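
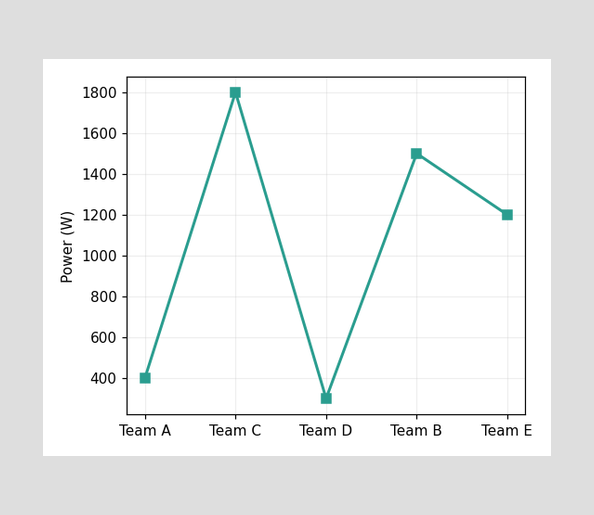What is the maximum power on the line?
1800W

The highest point is at Team C, and reading across to the y-axis gives 1800W.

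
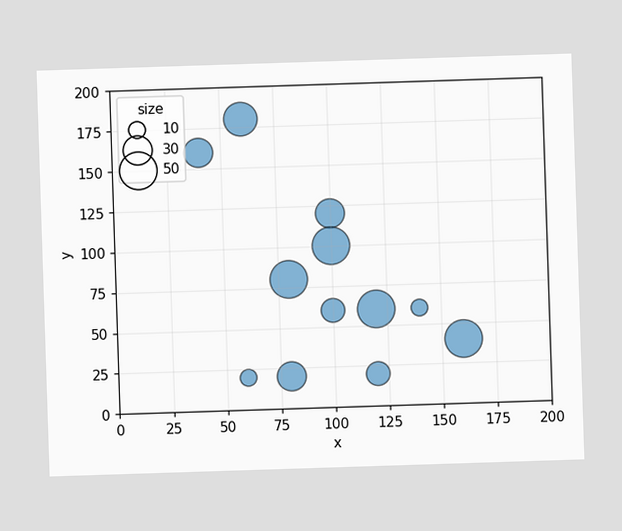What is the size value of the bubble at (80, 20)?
Matching the bubble at (80, 20) against the size legend gives 30.

30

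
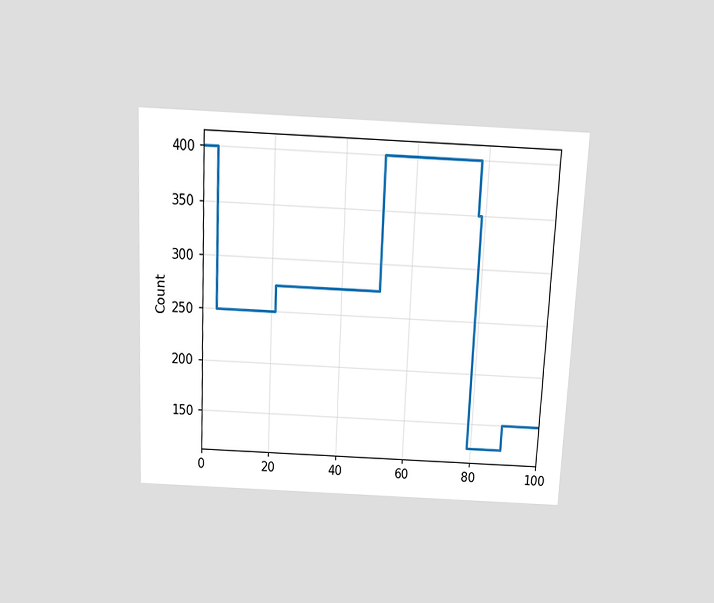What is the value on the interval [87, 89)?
125

The chart is tilted about 3° clockwise and viewed slightly from above. On [87, 89) the step sits at 125.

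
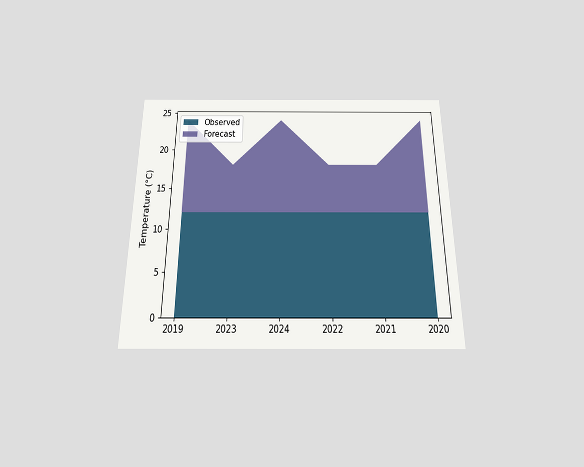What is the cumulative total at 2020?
24°C

The chart is viewed slightly from below. The stacked total at 2020 reaches 24°C.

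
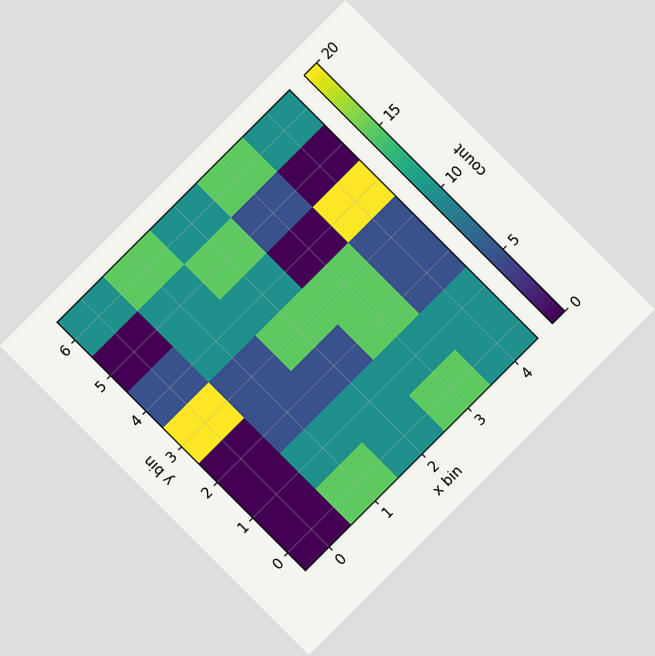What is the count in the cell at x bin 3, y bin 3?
The chart is tilted about 45° counter-clockwise. Matching the cell (3, 3) against the colorbar gives 15.

15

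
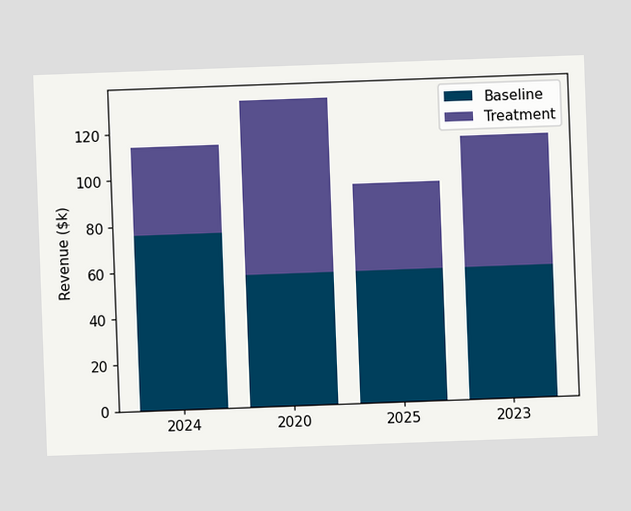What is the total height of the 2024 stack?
The chart is tilted about 2° counter-clockwise. The 2024 stack's top reaches $114k on the y-axis.

$114k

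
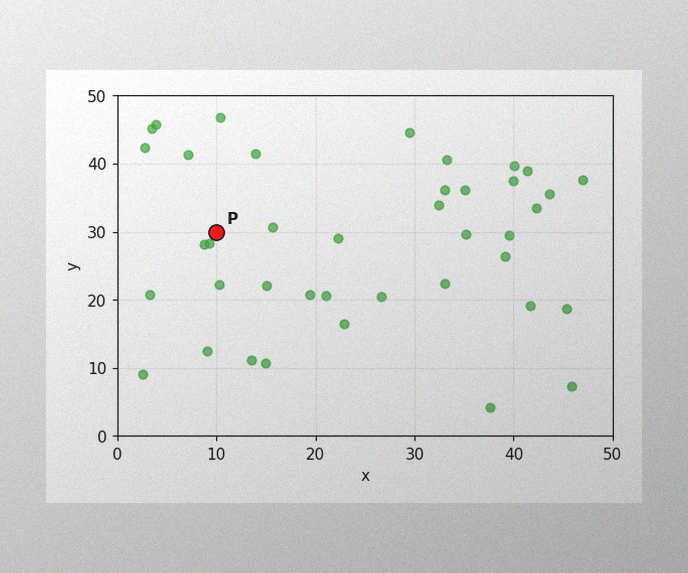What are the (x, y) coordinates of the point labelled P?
(10, 30)

The image has some photo noise and uneven lighting. Following the gridlines from P to each axis, P sits at (10, 30).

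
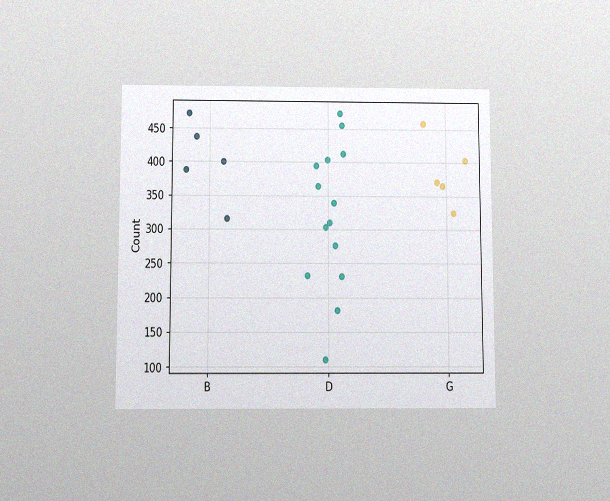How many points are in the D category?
14

The chart is viewed slightly from below, with some photo noise. Counting the markers in the D column gives 14.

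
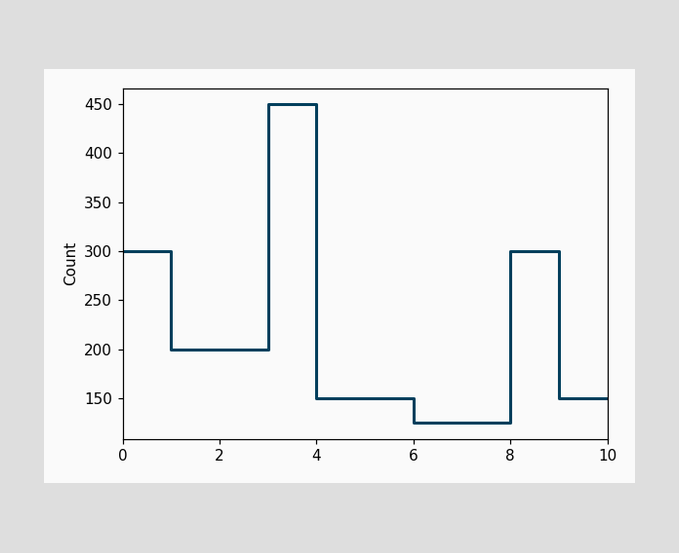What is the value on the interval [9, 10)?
On [9, 10) the step sits at 150.

150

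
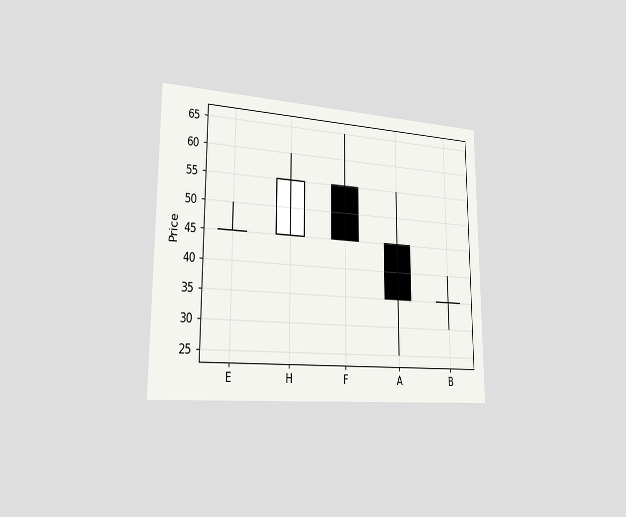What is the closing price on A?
The chart is viewed slightly from the left. The A candle closes at 35.

35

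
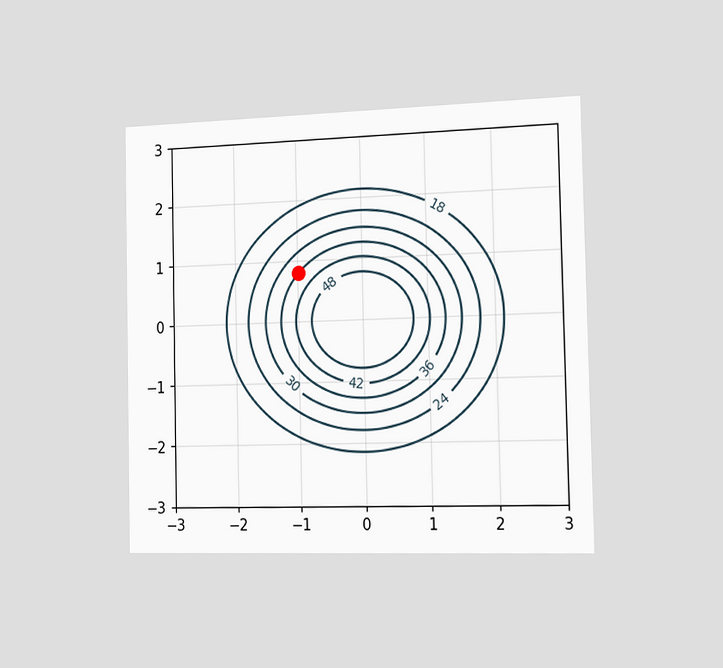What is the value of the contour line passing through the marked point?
The chart is viewed slightly from the right. The marked point sits on the contour labelled 36.

36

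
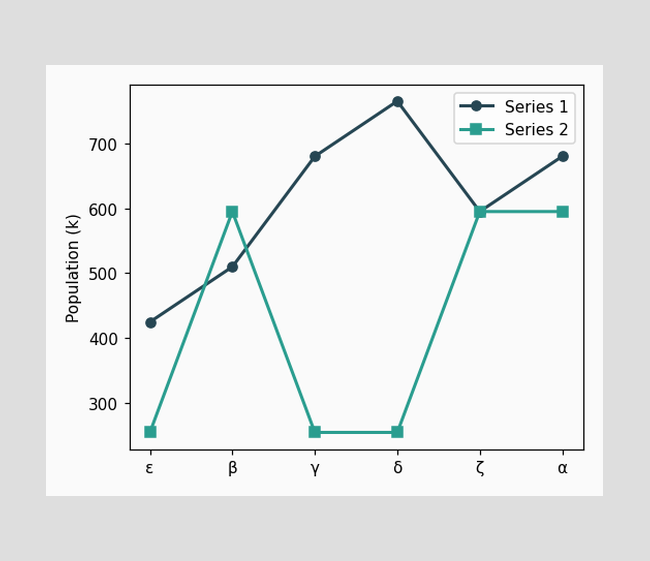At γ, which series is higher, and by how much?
Series 1, by 425k

At γ, Series 1 sits above the other line by 425k.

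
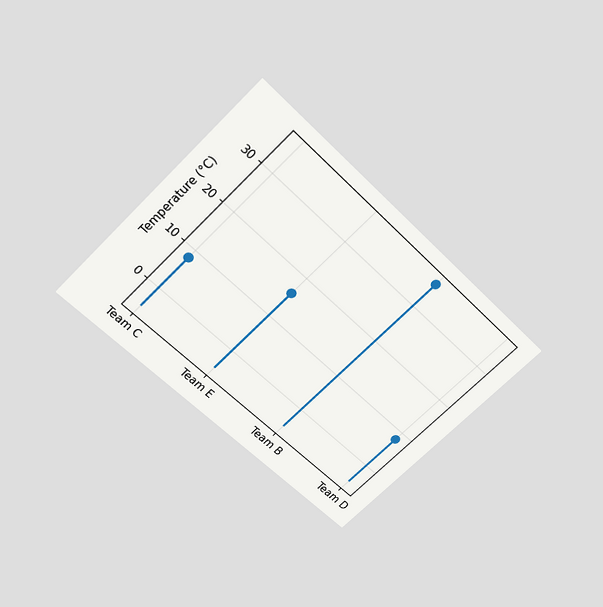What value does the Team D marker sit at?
8°C

The chart is tilted about 45° clockwise and viewed slightly from above. The Team D marker sits at 8°C.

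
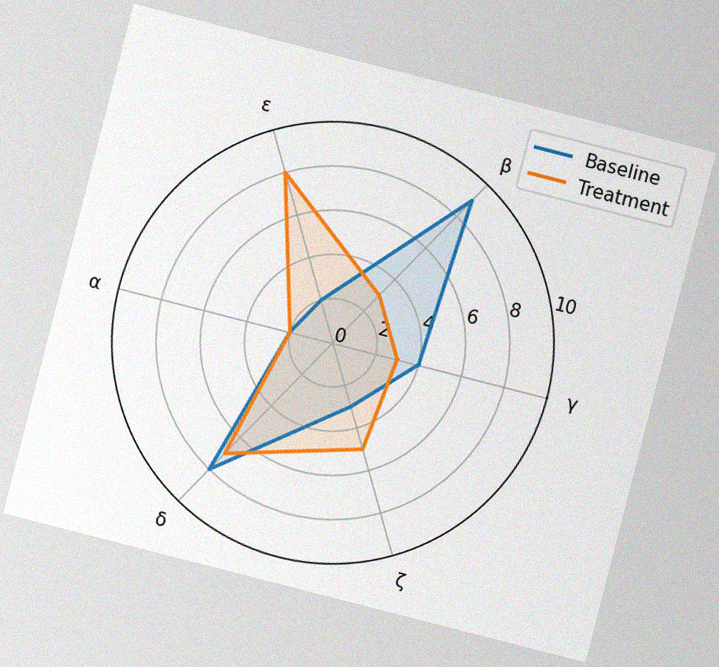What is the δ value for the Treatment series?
7

The chart is tilted about 14° clockwise, with some photo noise. On the δ axis, Treatment reaches 7.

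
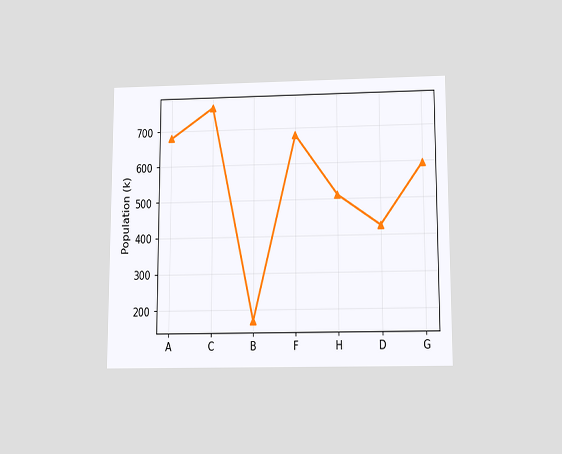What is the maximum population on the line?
The chart is viewed slightly from below. The highest point is at C, and reading across to the y-axis gives 765k.

765k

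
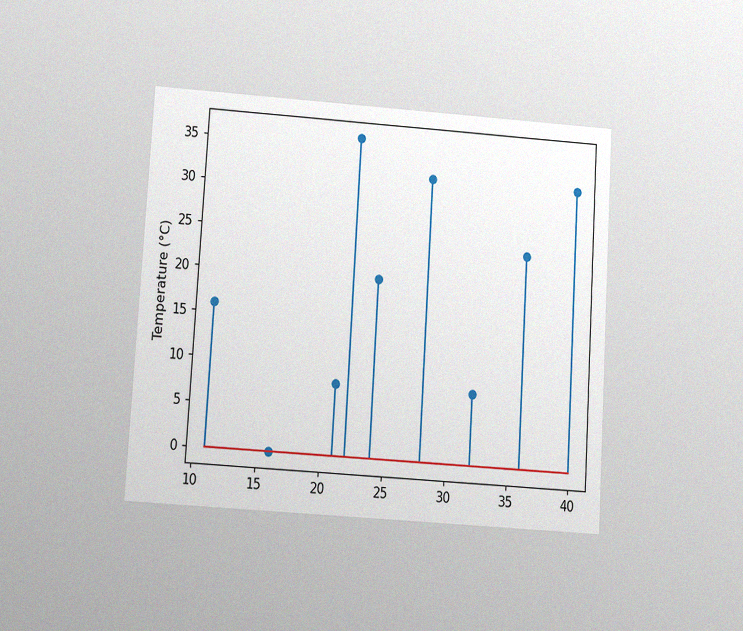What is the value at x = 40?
The chart is tilted about 4° clockwise and viewed at a slight angle, with some photo noise. The stem at x=40 reaches 32°C.

32°C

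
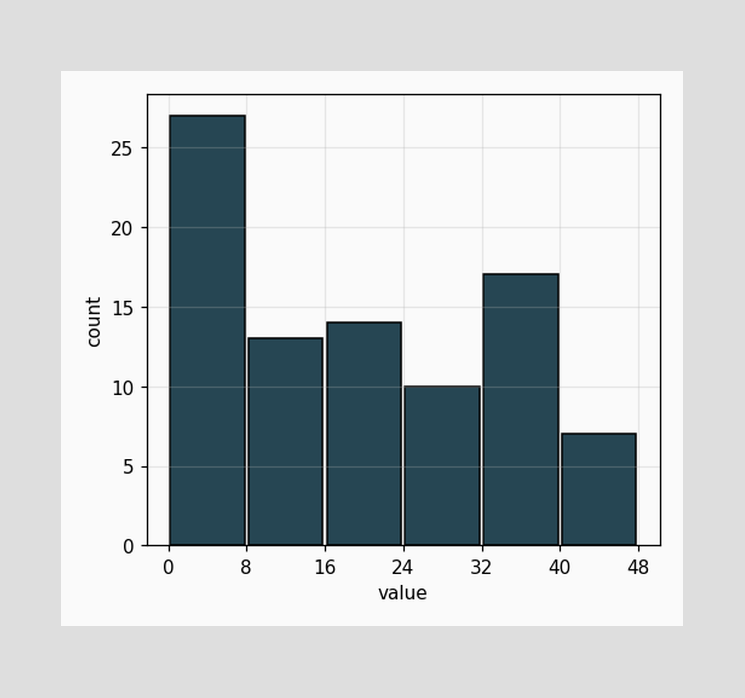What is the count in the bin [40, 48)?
7

The [40, 48) bin has height 7.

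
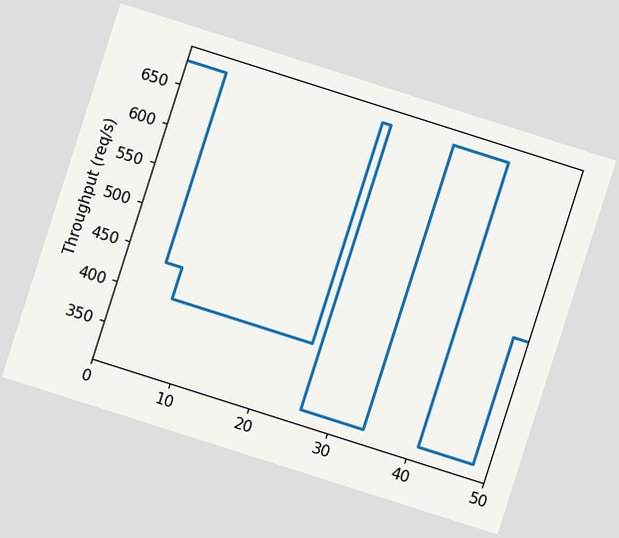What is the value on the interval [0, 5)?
680req/s

The chart is tilted about 18° clockwise. On [0, 5) the step sits at 680req/s.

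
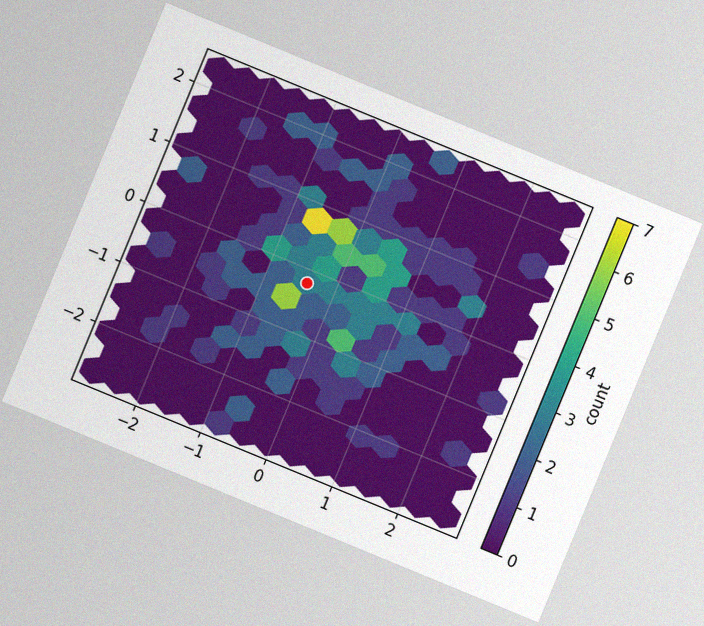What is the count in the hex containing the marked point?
3

The chart is tilted about 22° clockwise, with some photo noise. The marked hex reads 3 on the colorbar.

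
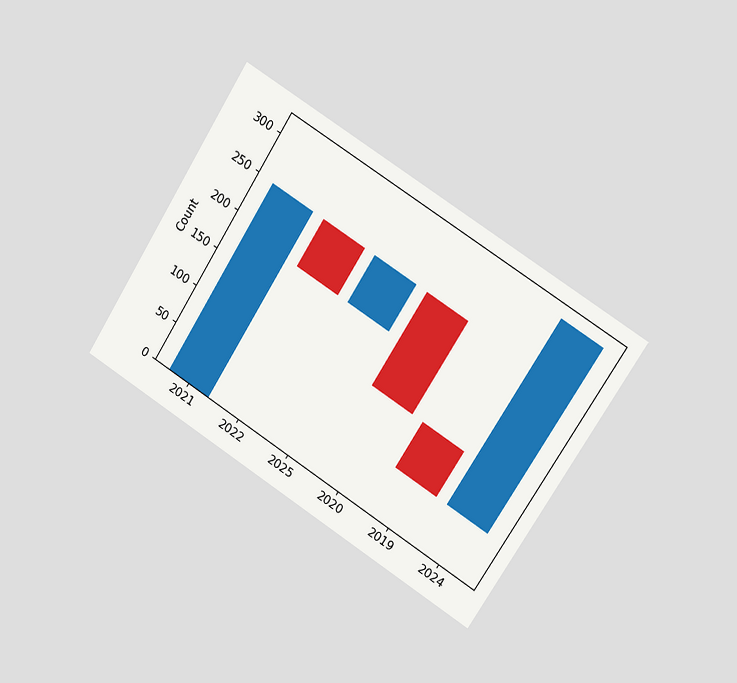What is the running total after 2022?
186

The chart is tilted about 32° clockwise and viewed slightly from the right. After 2022 the running total reaches 186.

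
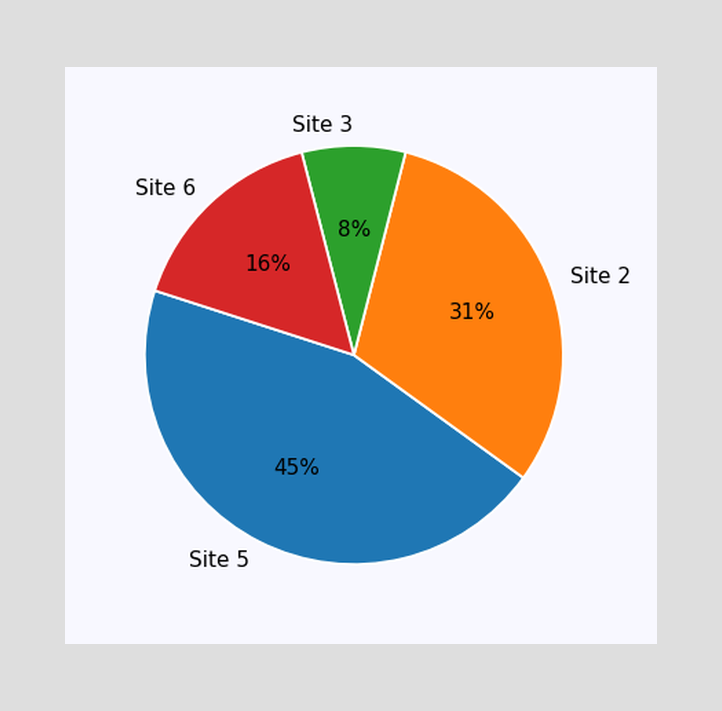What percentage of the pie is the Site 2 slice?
31%

The Site 2 slice takes up 31% of the pie.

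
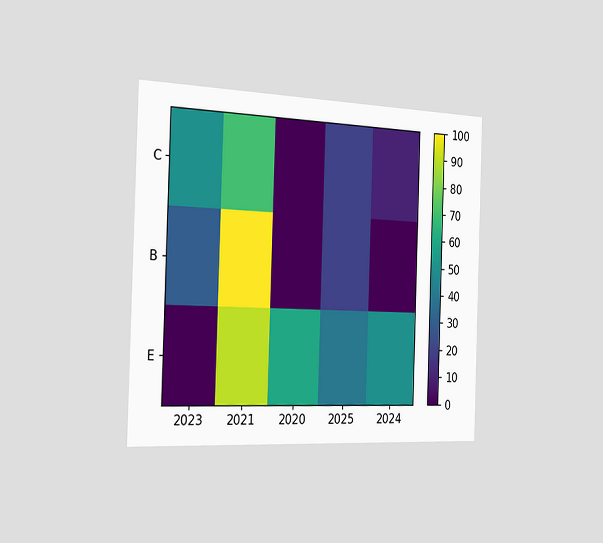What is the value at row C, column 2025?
20

The chart is viewed slightly from the left. Matching cell (C, 2025) against the colorbar gives 20.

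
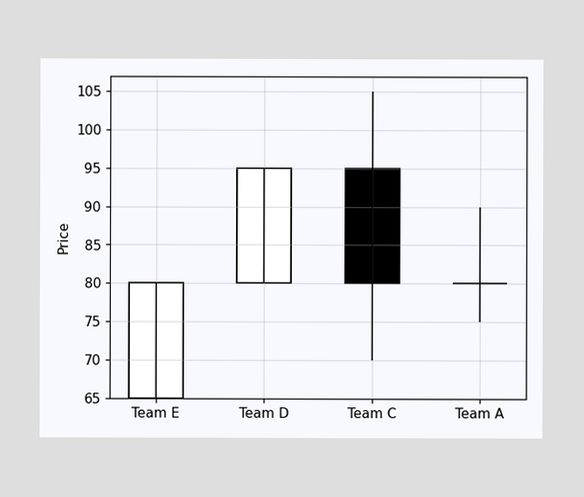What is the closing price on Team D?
95

The Team D candle closes at 95.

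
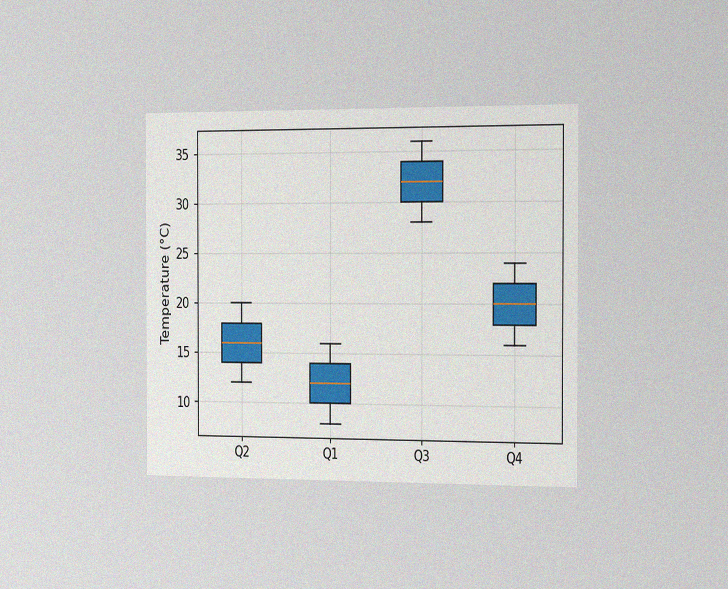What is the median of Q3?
32°C

The chart is viewed slightly from the right, with some photo noise. The median line in the Q3 box sits at 32°C.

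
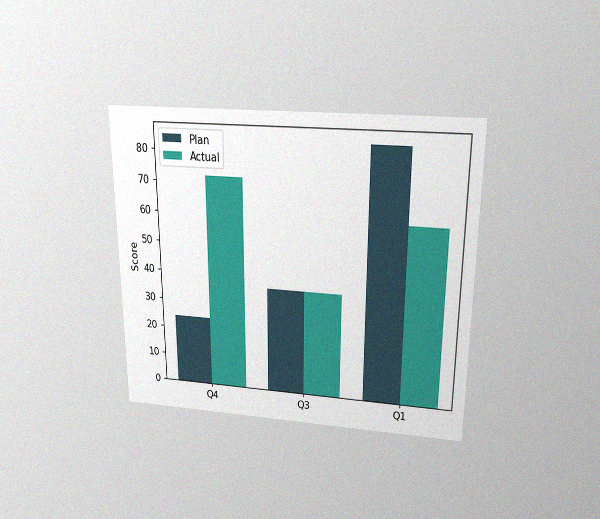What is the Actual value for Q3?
The chart is viewed slightly from above, with some photo noise. The Actual bar at Q3 reaches 36 on the y-axis.

36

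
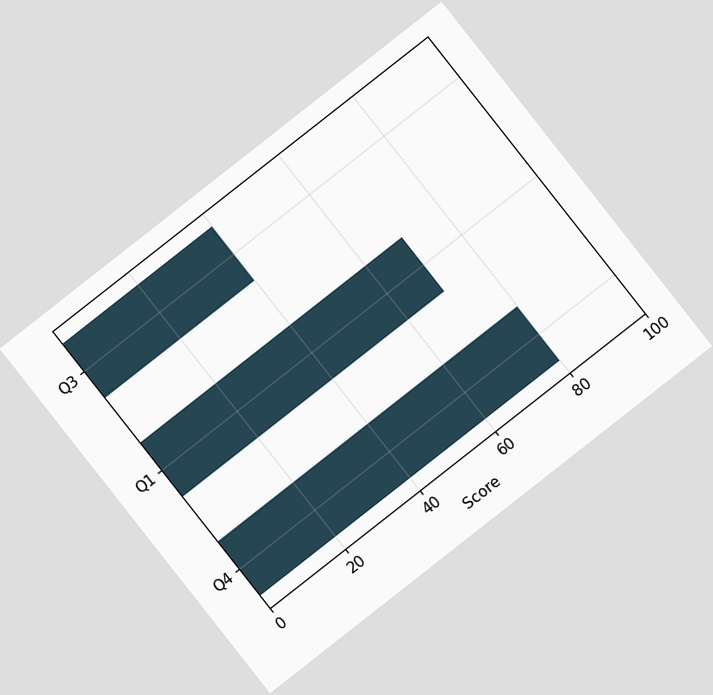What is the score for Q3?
40

The chart is tilted about 38° counter-clockwise. Reading along the chart's x-axis, the Q3 bar reaches 40.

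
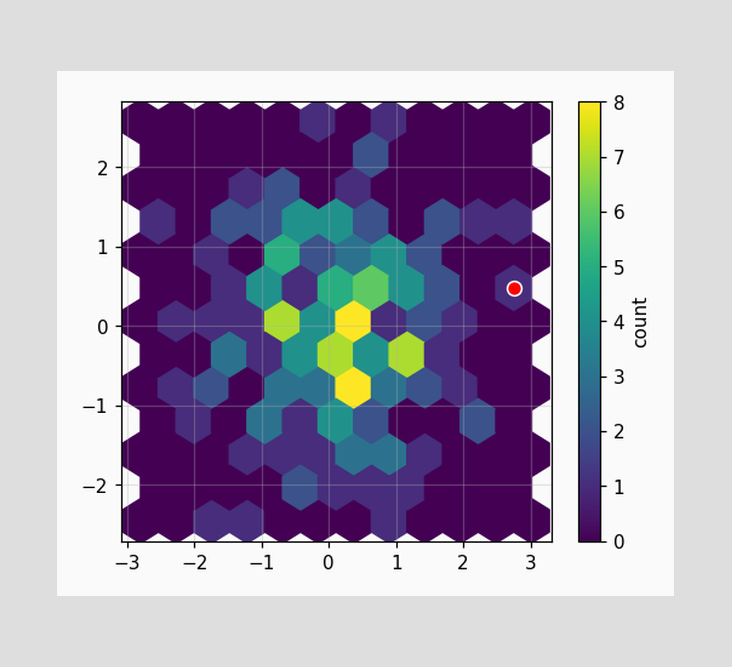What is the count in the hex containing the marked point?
The marked hex reads 1 on the colorbar.

1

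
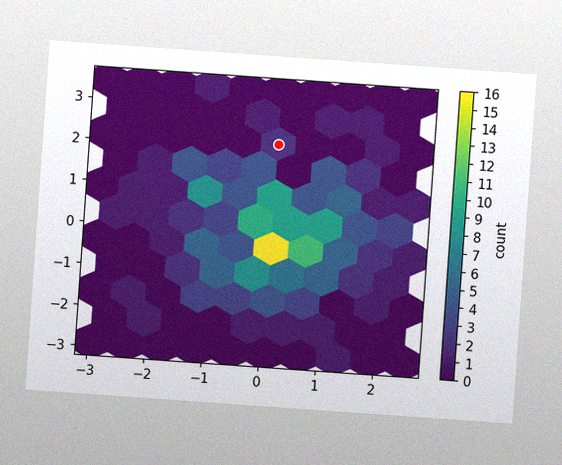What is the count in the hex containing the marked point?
2

The chart is tilted about 4° clockwise, with some photo noise. The marked hex reads 2 on the colorbar.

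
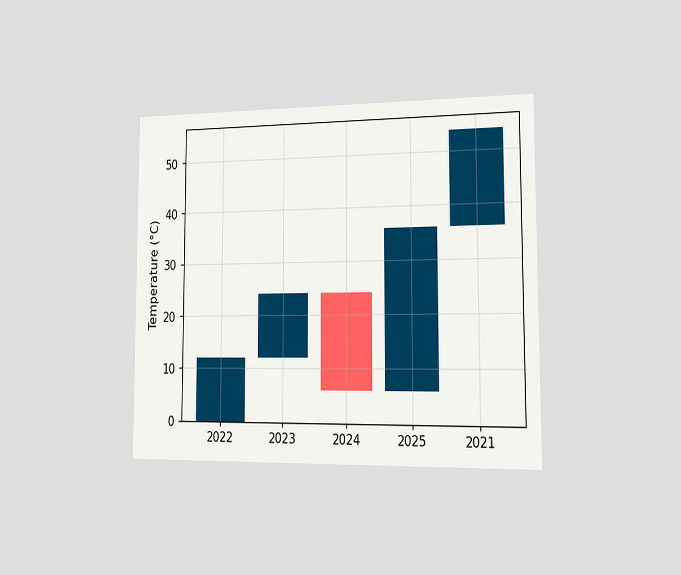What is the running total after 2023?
24°C

The chart is viewed slightly from the right. After 2023 the running total reaches 24°C.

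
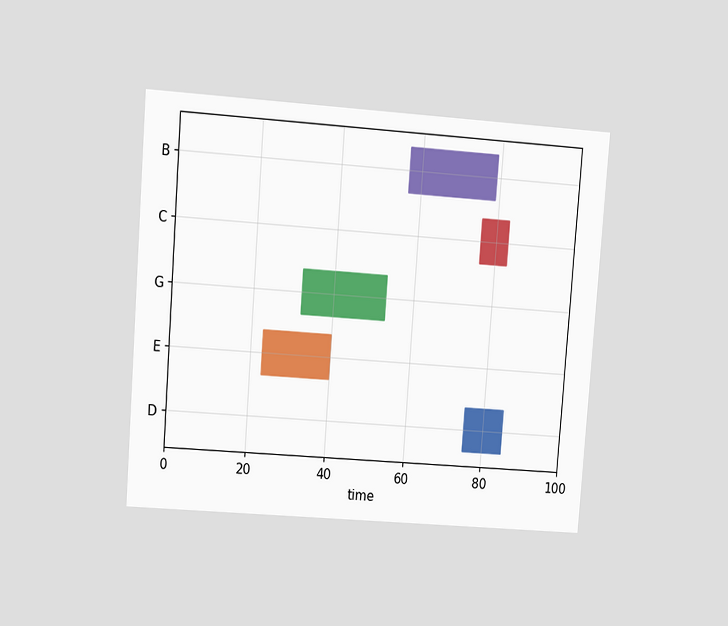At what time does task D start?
75

The chart is tilted about 4° clockwise and viewed at a slight angle. The D bar begins at t=75.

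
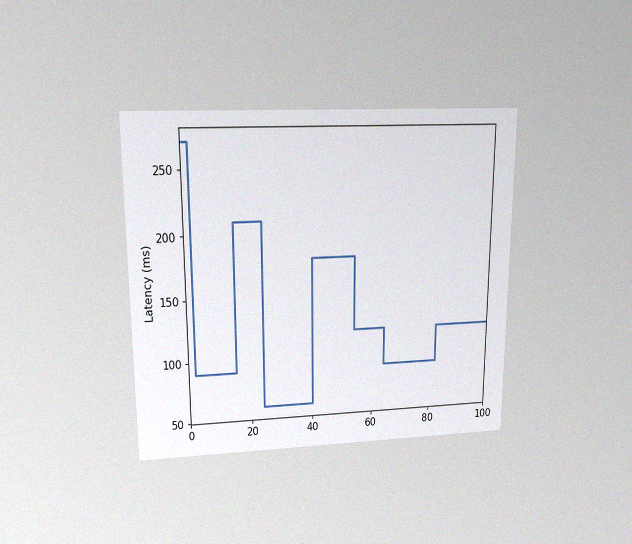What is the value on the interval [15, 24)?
The chart is viewed at a slight angle, with some photo noise. On [15, 24) the step sits at 210ms.

210ms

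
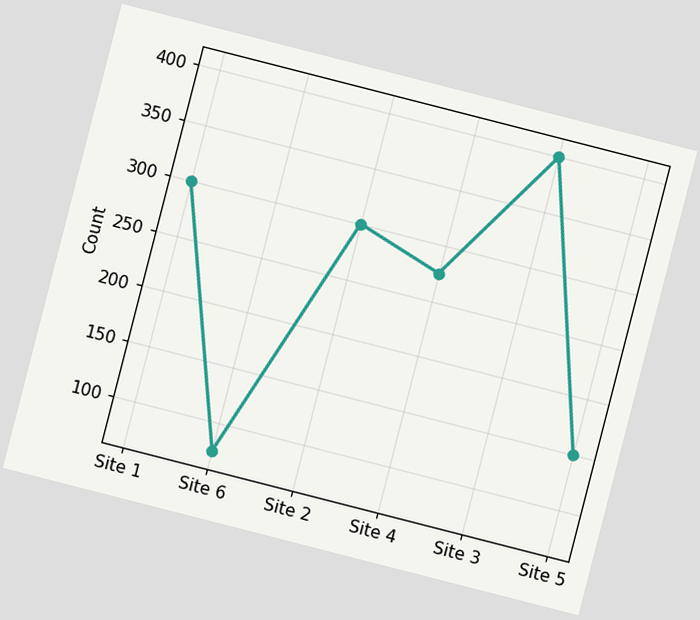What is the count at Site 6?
The chart is tilted about 14° clockwise. At Site 6, the line is at 75.

75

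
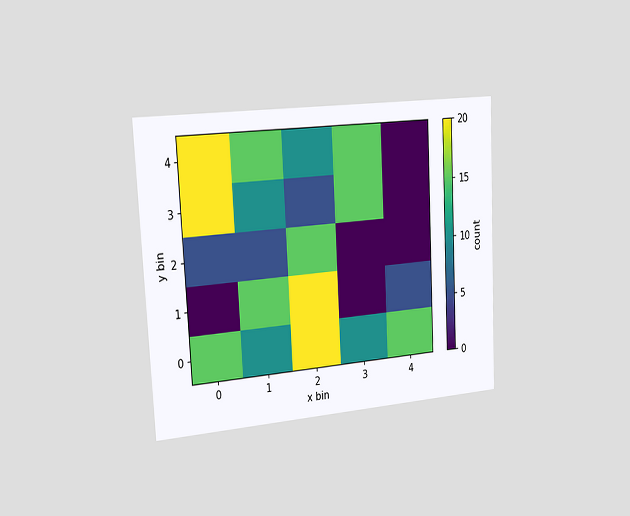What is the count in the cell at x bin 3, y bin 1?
The chart is tilted about 3° counter-clockwise and viewed slightly from the left. Matching the cell (3, 1) against the colorbar gives 0.

0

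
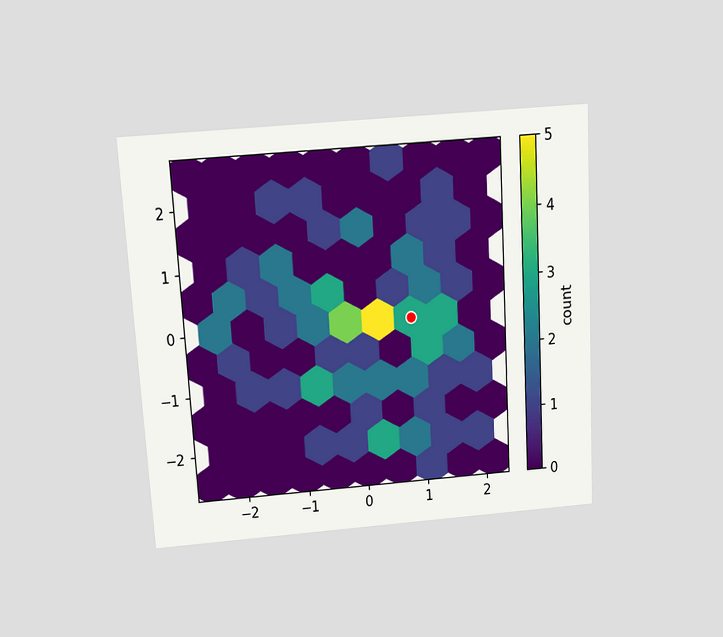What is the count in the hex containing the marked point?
The chart is tilted about 3° counter-clockwise and viewed slightly from above. The marked hex reads 3 on the colorbar.

3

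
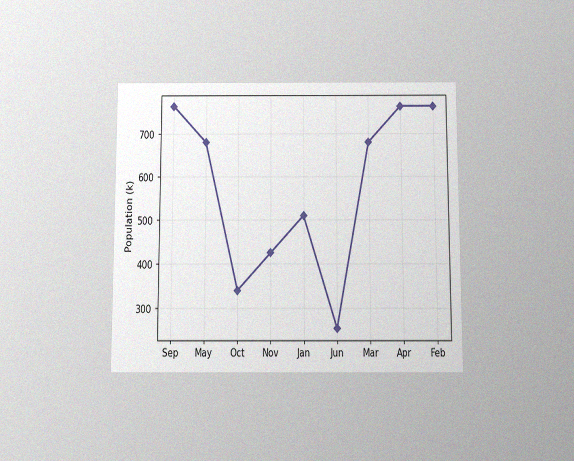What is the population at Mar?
680k

The chart is viewed slightly from below, with some photo noise. At Mar, the line is at 680k.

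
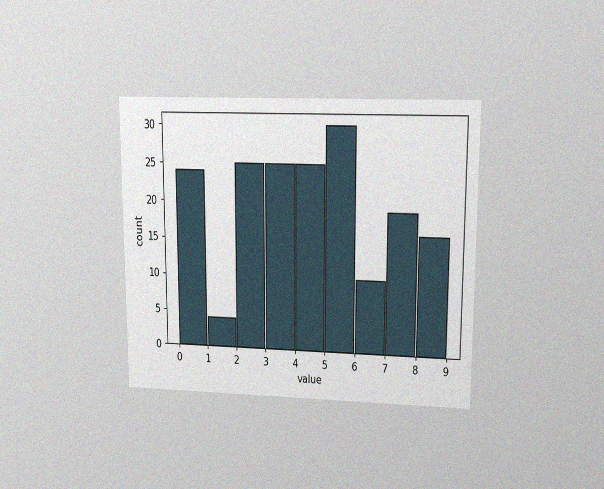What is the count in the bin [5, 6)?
30

The chart is viewed at a slight angle, with some photo noise. The [5, 6) bin has height 30.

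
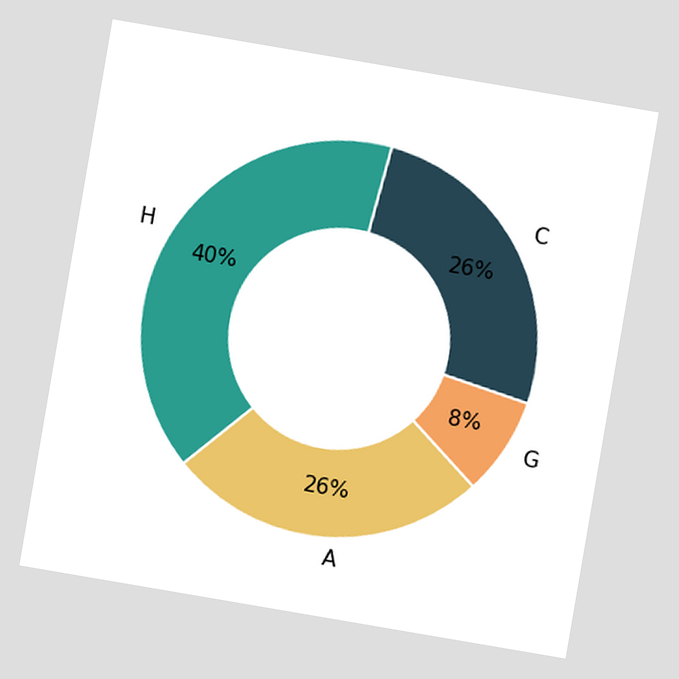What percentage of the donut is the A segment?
26%

The chart is tilted about 10° clockwise. The A segment takes up 26% of the ring.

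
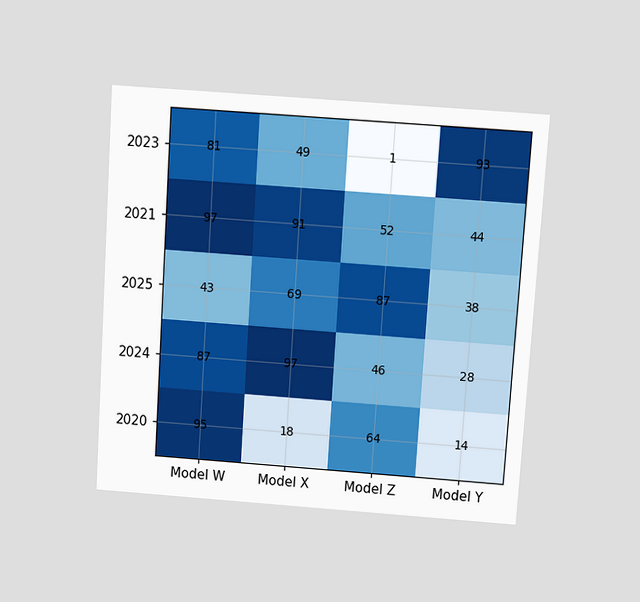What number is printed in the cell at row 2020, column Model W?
The chart is tilted about 4° clockwise and viewed slightly from above. The (2020, Model W) cell reads 95.

95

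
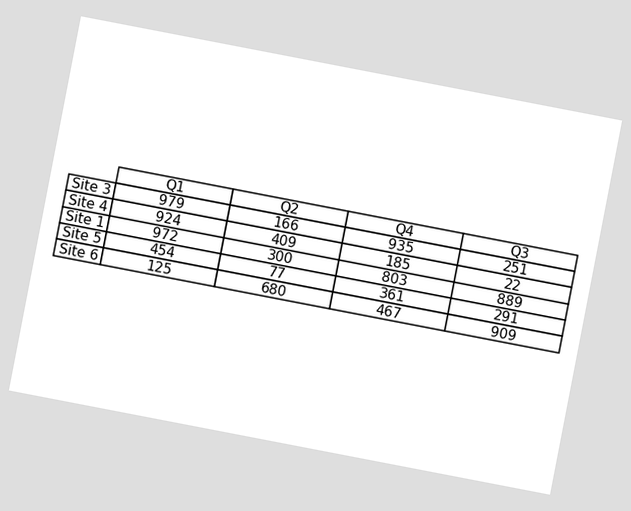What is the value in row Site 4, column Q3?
22

The chart is tilted about 11° clockwise. The (Site 4, Q3) cell reads 22.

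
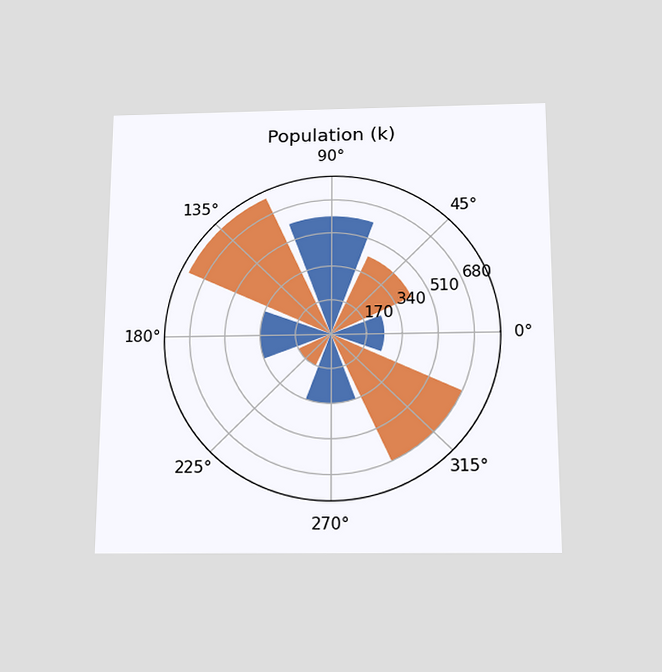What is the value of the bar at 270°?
The chart is viewed slightly from below. The bar at 270° reaches 340k on the radial axis.

340k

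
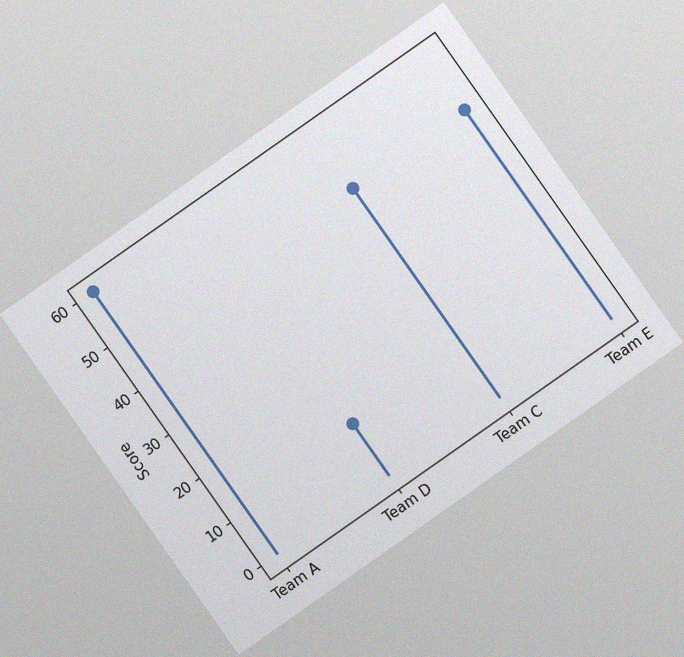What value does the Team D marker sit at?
The chart is tilted about 35° counter-clockwise, with some photo noise. The Team D marker sits at 12.

12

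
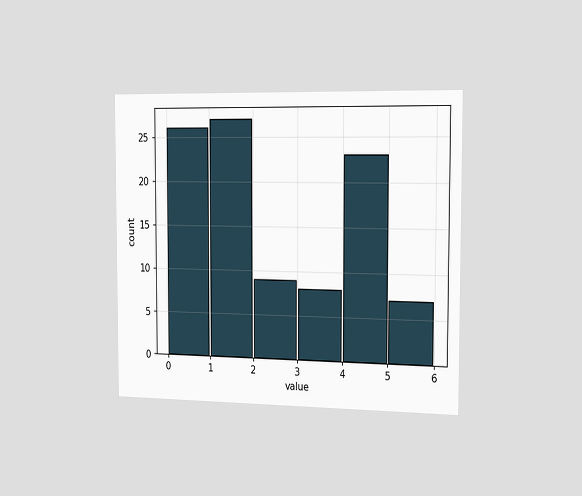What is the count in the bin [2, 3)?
9

The chart is viewed slightly from the right. The [2, 3) bin has height 9.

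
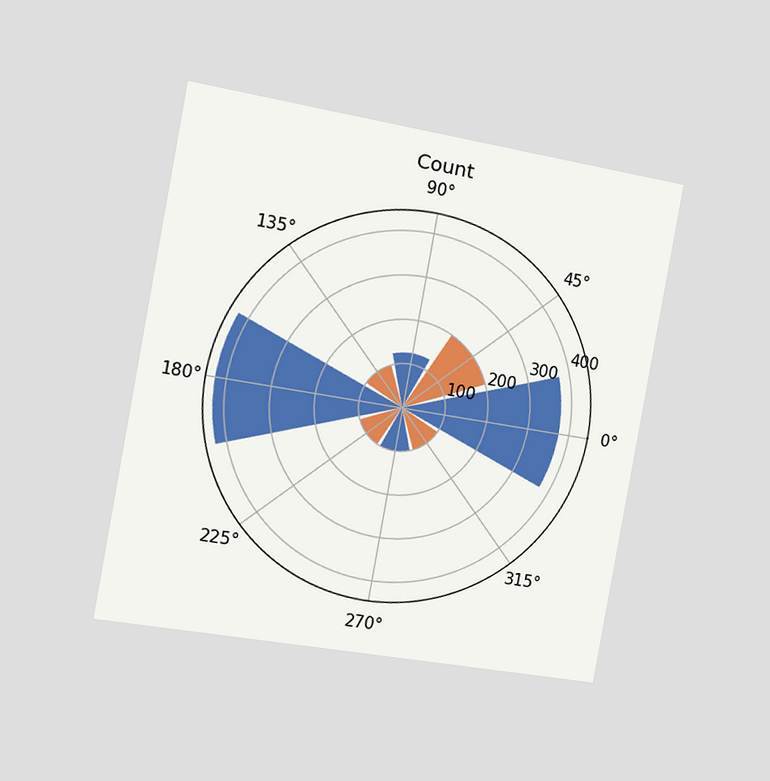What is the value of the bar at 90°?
125

The chart is tilted about 10° clockwise and viewed slightly from the left. The bar at 90° reaches 125 on the radial axis.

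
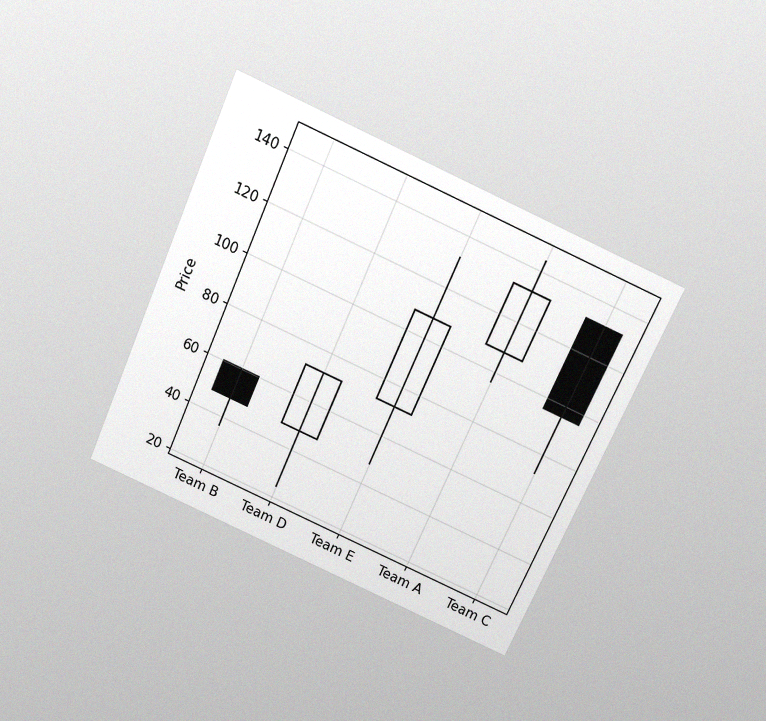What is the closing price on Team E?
108

The chart is tilted about 24° clockwise and viewed slightly from above, with some photo noise. The Team E candle closes at 108.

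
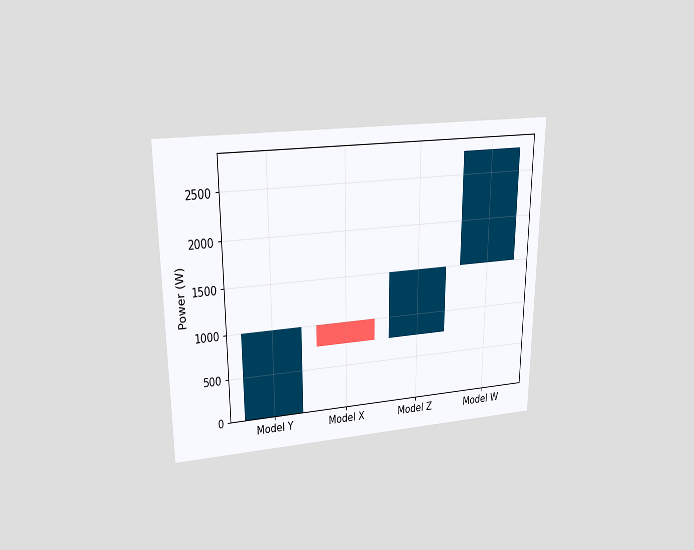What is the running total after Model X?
The chart is viewed slightly from above. After Model X the running total reaches 750W.

750W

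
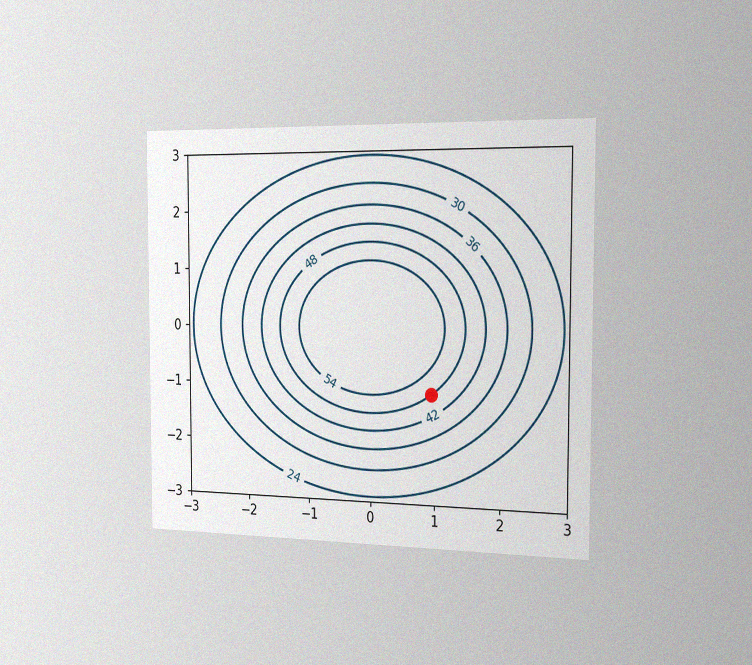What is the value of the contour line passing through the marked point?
The chart is viewed slightly from the right, with some photo noise. The marked point sits on the contour labelled 48.

48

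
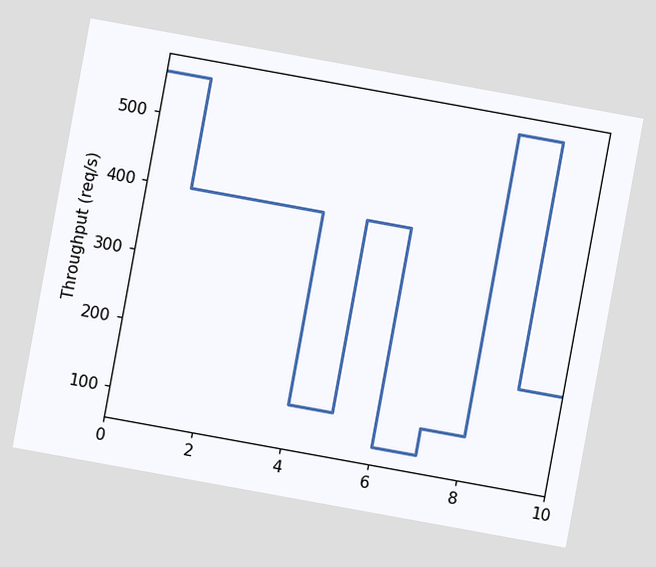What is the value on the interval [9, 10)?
200req/s

The chart is tilted about 10° clockwise. On [9, 10) the step sits at 200req/s.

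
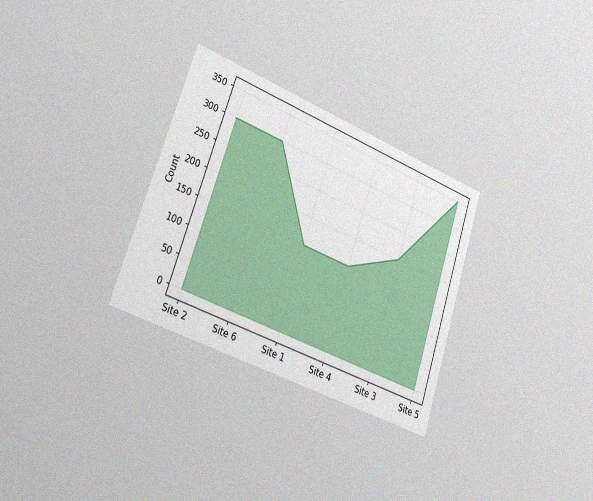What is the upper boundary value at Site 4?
The chart is tilted about 19° clockwise and viewed slightly from the left, with some photo noise. At Site 4 the upper boundary is at 150.

150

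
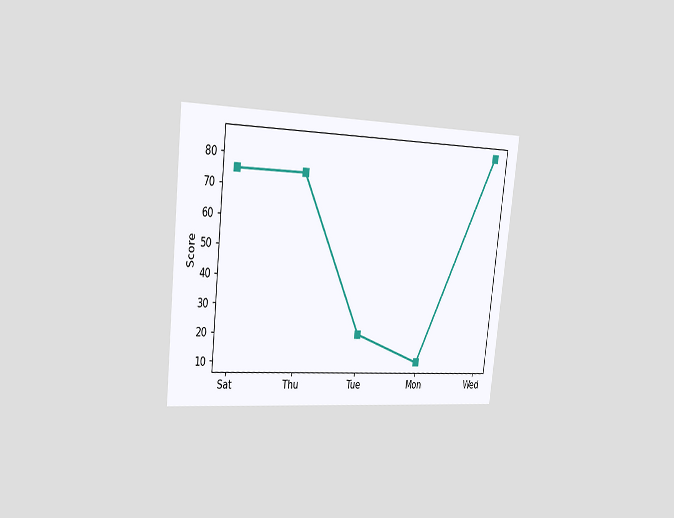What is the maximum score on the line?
The chart is tilted about 6° clockwise and viewed slightly from the left. The highest point is at Wed, and reading across to the y-axis gives 85.

85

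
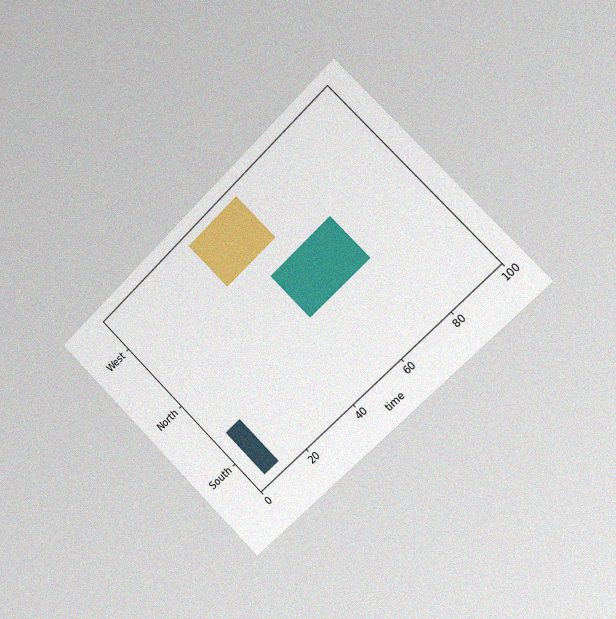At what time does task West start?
The chart is tilted about 45° counter-clockwise and viewed slightly from the right, with some photo noise. The West bar begins at t=37.

37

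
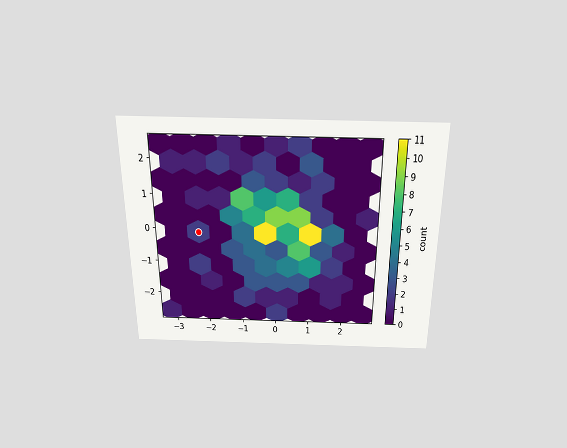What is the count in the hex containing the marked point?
2

The chart is viewed slightly from above. The marked hex reads 2 on the colorbar.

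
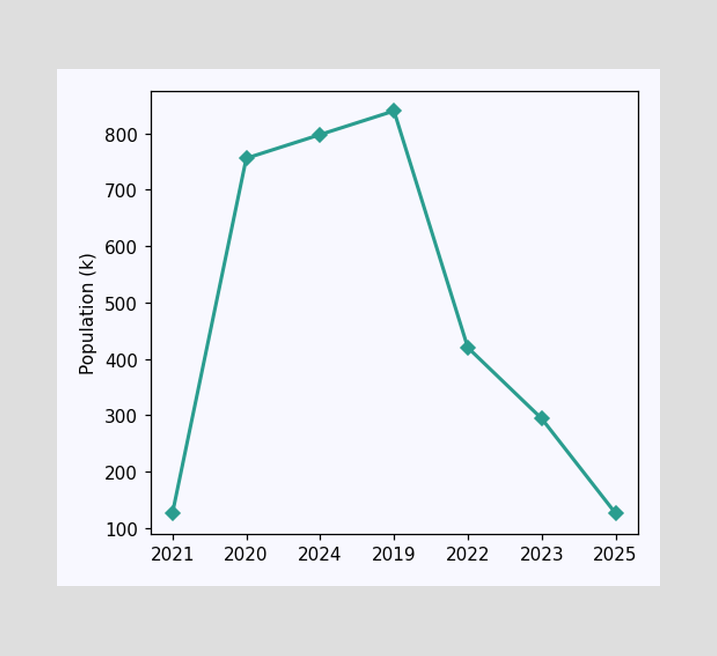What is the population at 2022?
420k

At 2022, the line is at 420k.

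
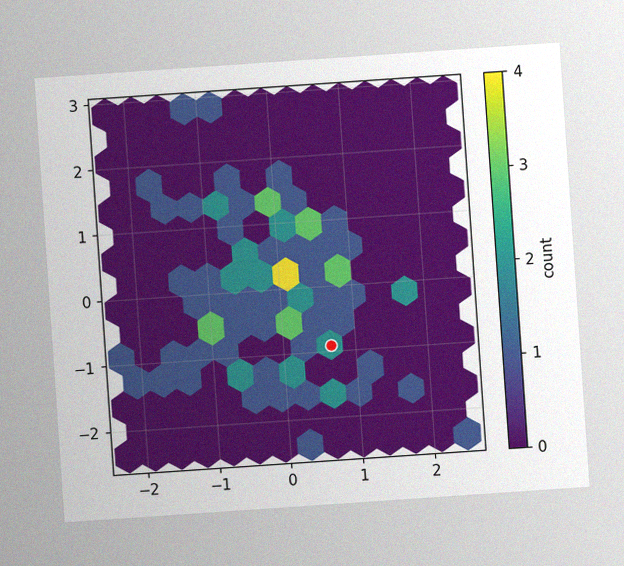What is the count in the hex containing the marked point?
2

The chart is tilted about 4° counter-clockwise, with some photo noise. The marked hex reads 2 on the colorbar.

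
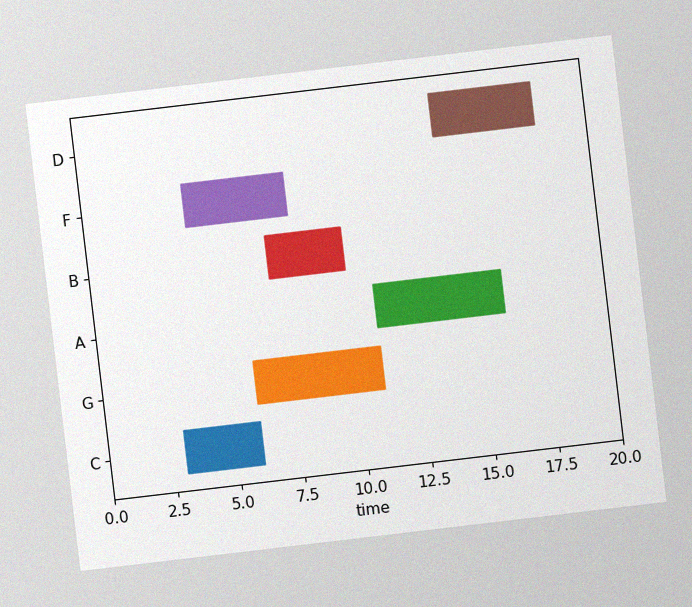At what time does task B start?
7

The chart is tilted about 7° counter-clockwise, with some photo noise. The B bar begins at t=7.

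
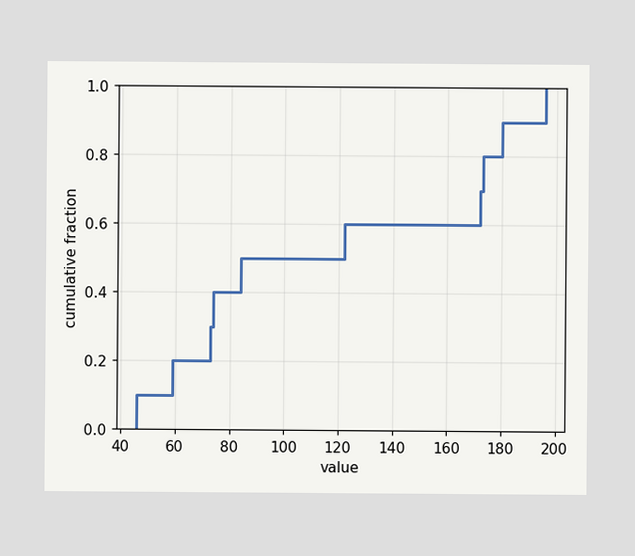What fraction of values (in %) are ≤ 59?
20%

At x=59 the ECDF step is at 20%.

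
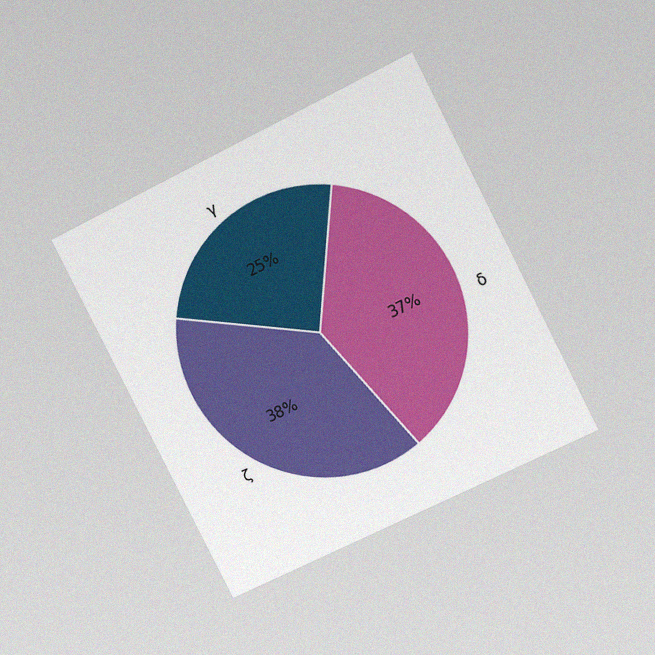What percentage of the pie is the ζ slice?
38%

The chart is tilted about 27° counter-clockwise and viewed at a slight angle, with some photo noise. The ζ slice takes up 38% of the pie.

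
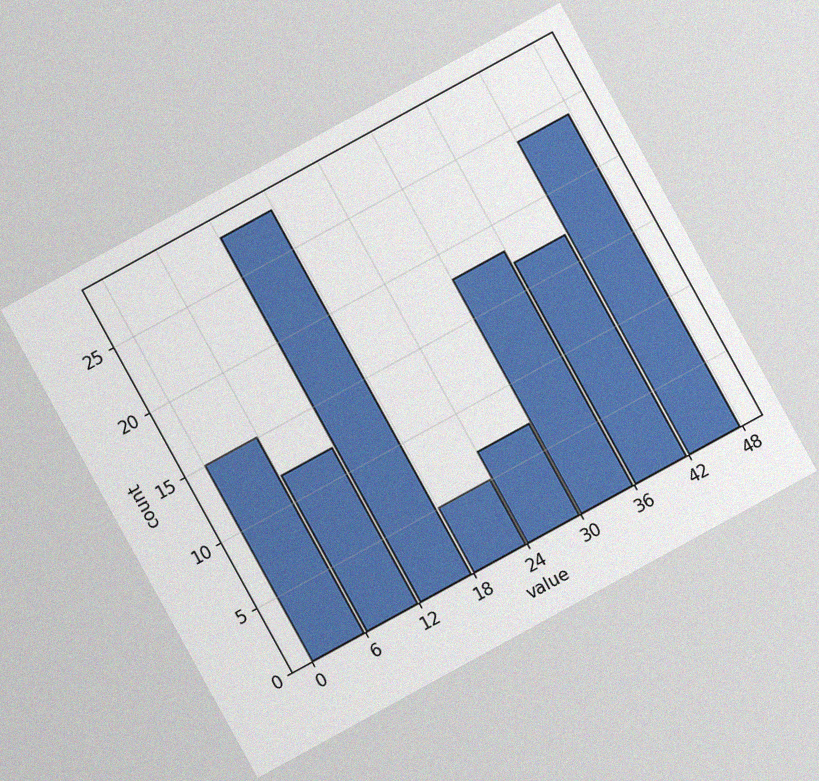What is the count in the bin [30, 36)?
18

The chart is tilted about 29° counter-clockwise, with some photo noise. The [30, 36) bin has height 18.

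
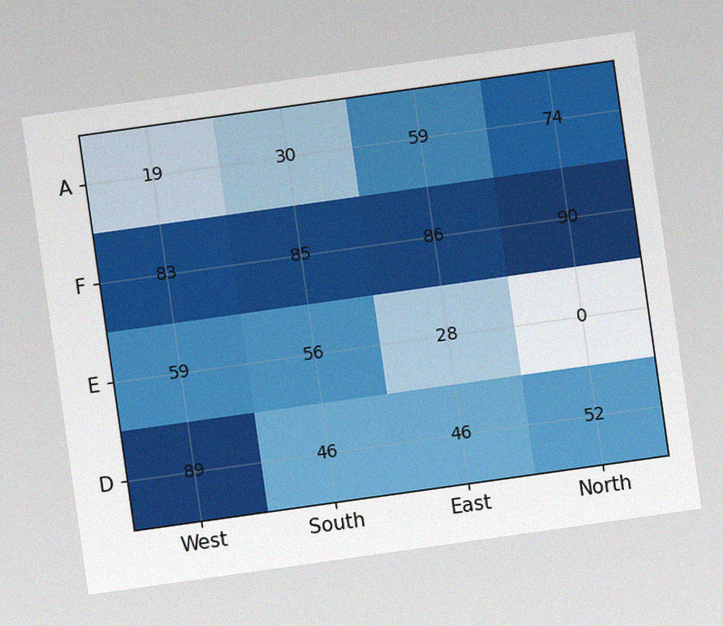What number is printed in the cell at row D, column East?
The chart is tilted about 8° counter-clockwise, with some photo noise. The (D, East) cell reads 46.

46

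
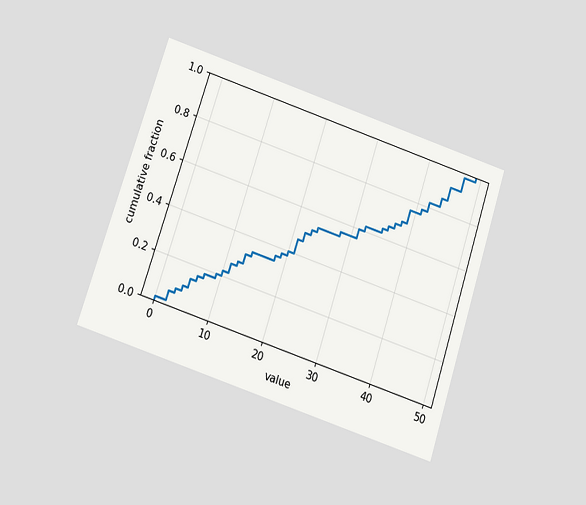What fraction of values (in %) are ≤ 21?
The chart is tilted about 18° clockwise and viewed slightly from below. At x=21 the ECDF step is at 46%.

46%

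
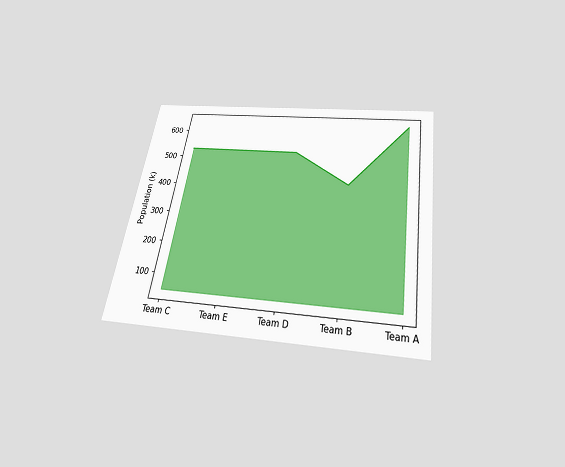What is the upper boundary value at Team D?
530k

The chart is tilted about 9° clockwise and viewed slightly from below. At Team D the upper boundary is at 530k.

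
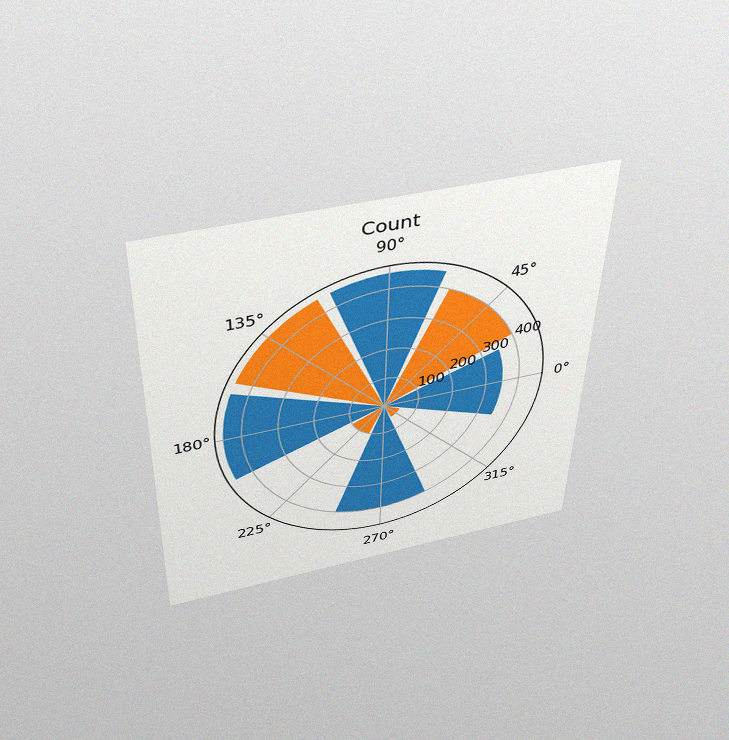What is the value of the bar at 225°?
100

The chart is viewed slightly from above, with some photo noise. The bar at 225° reaches 100 on the radial axis.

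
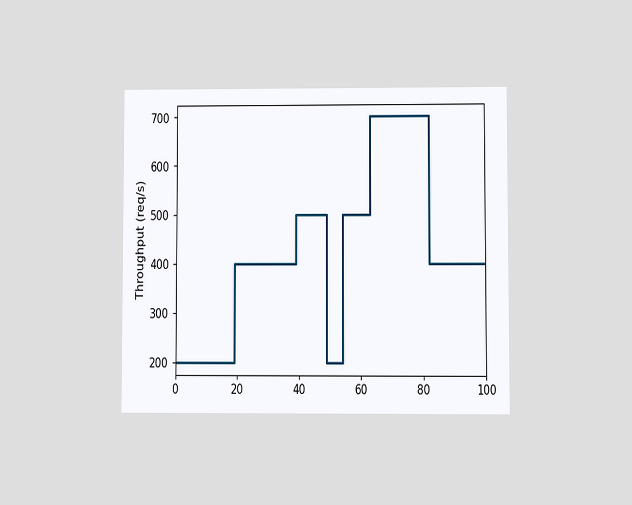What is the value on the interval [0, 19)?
200req/s

The chart is viewed at a slight angle. On [0, 19) the step sits at 200req/s.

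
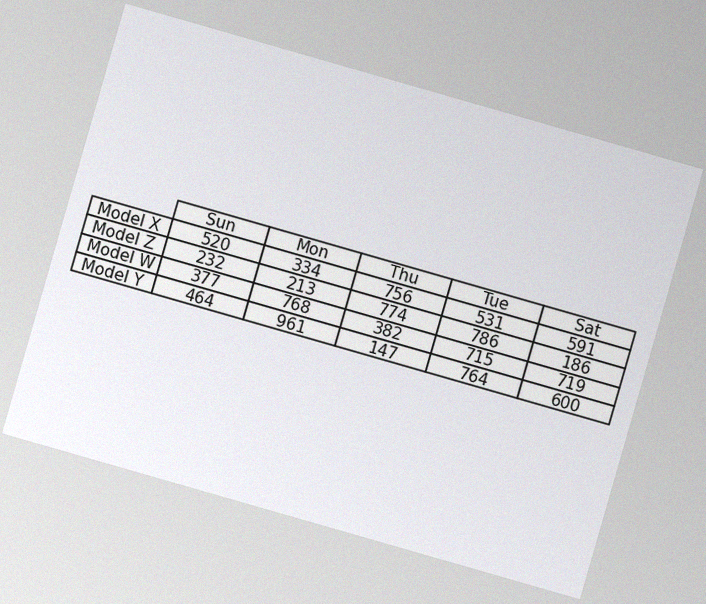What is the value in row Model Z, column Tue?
The chart is tilted about 16° clockwise, with some photo noise. The (Model Z, Tue) cell reads 786.

786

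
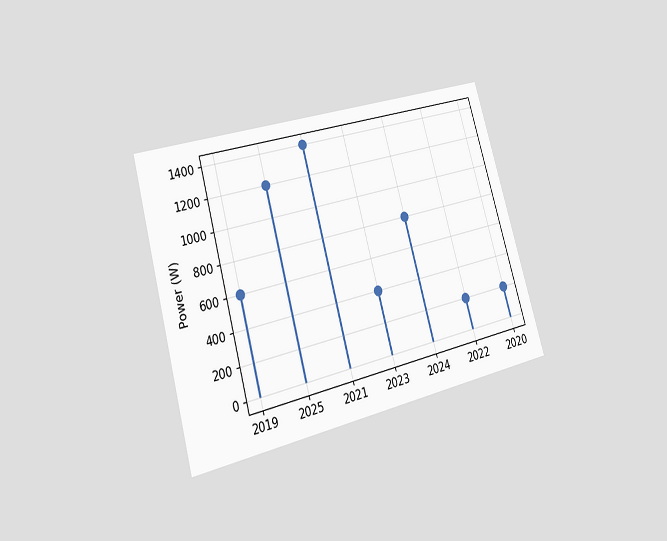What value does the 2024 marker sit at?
The chart is tilted about 16° counter-clockwise and viewed at a slight angle. The 2024 marker sits at 800W.

800W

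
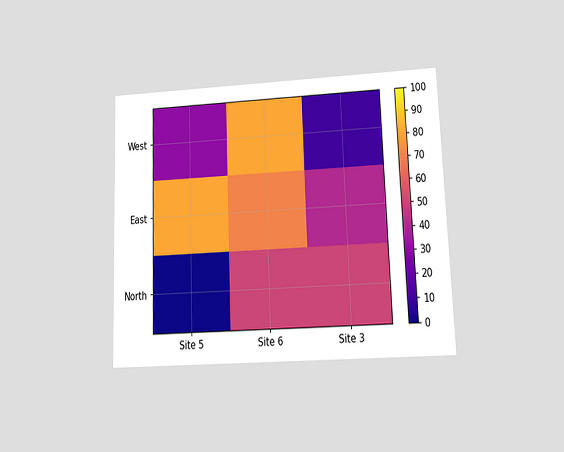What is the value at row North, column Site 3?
50

The chart is tilted about 2° counter-clockwise and viewed at a slight angle. Matching cell (North, Site 3) against the colorbar gives 50.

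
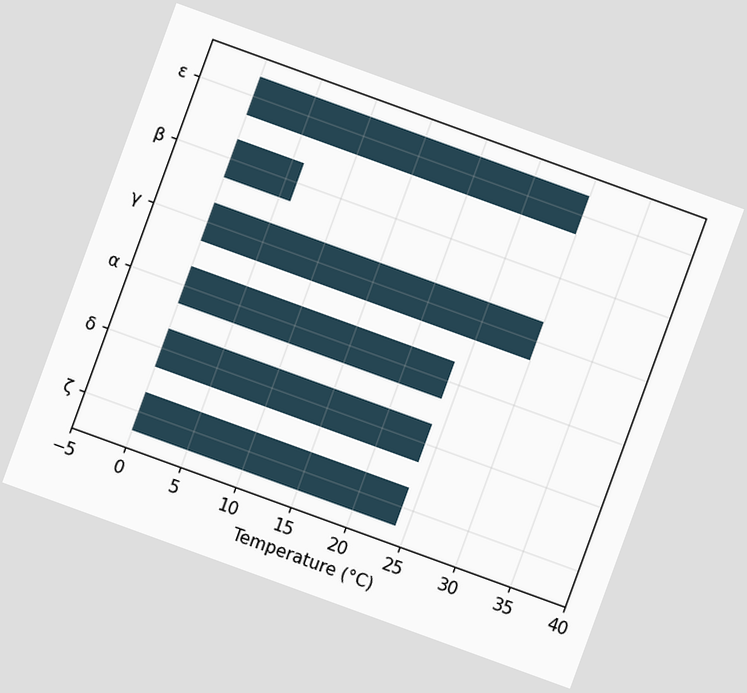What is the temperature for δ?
24°C

The chart is tilted about 20° clockwise. Reading along the chart's x-axis, the δ bar reaches 24°C.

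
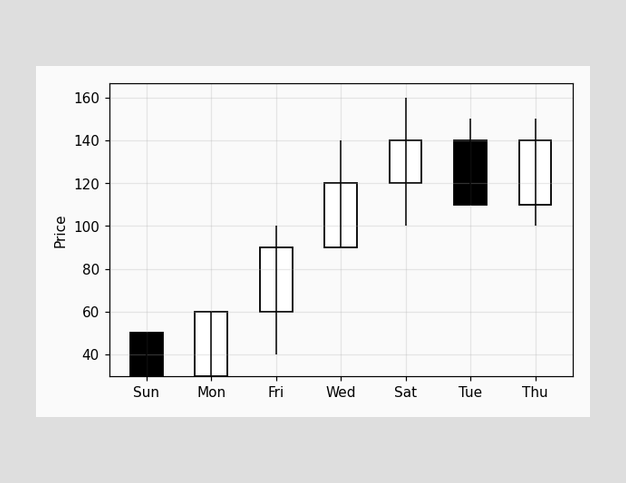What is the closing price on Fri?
90

The Fri candle closes at 90.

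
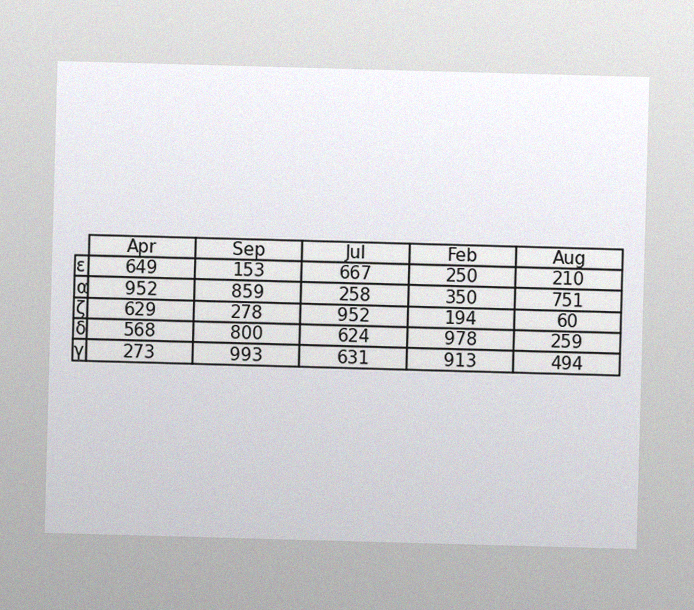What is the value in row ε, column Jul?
The image has some photo noise and uneven lighting. The (ε, Jul) cell reads 667.

667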